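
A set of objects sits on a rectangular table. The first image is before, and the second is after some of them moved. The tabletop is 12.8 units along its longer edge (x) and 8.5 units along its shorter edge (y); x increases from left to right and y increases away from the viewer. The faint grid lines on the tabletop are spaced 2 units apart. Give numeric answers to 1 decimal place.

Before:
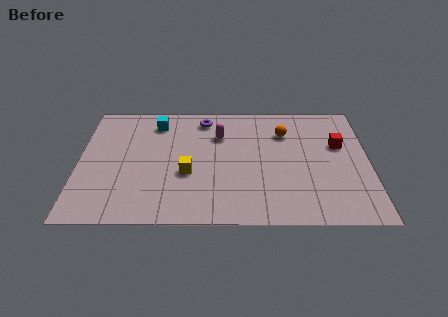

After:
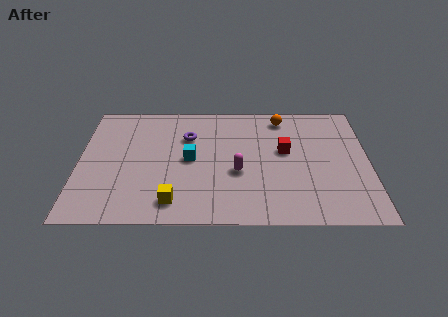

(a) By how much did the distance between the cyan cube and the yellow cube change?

-0.9

The distance was about 3.9 in the first image and 3.0 in the second, so they moved 0.9 units closer together.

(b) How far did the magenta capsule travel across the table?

2.7

The magenta capsule was near (6.2, 6.0) before and (7.0, 3.4) after, so it travelled √(0.8² + 2.6²) ≈ 2.7 units.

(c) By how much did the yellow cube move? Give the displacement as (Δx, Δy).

(-0.6, -1.9)

From the two frames, the yellow cube sits at roughly (4.8, 3.3) before and (4.2, 1.4) after.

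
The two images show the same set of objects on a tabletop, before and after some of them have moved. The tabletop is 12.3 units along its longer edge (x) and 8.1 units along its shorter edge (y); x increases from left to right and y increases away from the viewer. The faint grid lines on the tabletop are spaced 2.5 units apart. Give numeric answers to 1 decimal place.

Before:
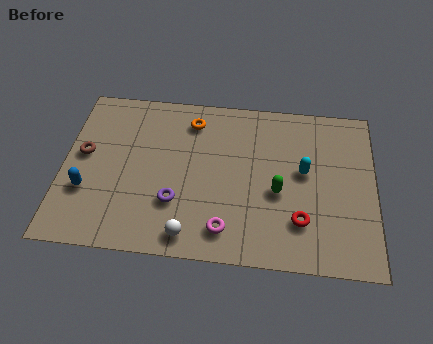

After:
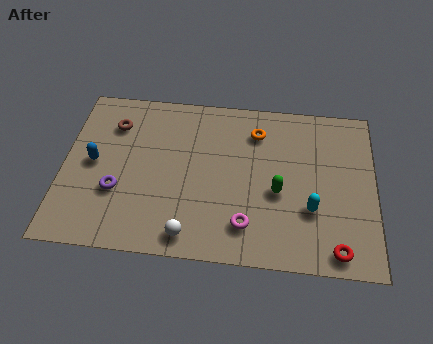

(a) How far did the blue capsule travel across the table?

1.4

From (1.0, 2.7) to (1.2, 4.1), the blue capsule covered √(0.2² + 1.4²) ≈ 1.4 units.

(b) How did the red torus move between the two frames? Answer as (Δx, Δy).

(1.4, -1.2)

The red torus started near (9.4, 2.1) and ended near (10.8, 0.9).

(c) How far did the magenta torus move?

0.9

The magenta torus moved from about (6.5, 1.4) to (7.3, 1.7), a distance of √(0.8² + 0.3²) ≈ 0.9.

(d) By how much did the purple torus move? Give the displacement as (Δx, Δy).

(-2.3, 0.3)

From the two frames, the purple torus sits at roughly (4.5, 2.5) before and (2.2, 2.8) after.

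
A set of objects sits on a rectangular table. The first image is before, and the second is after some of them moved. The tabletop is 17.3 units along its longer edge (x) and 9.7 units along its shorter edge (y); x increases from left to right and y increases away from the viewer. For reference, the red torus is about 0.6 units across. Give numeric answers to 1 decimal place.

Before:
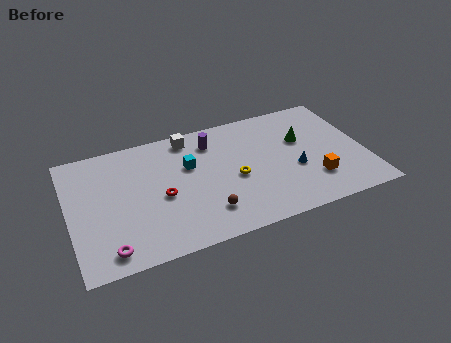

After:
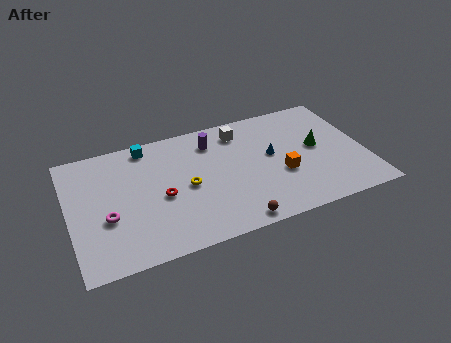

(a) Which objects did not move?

the red torus and the purple cylinder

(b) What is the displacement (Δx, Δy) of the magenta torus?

(0.1, 2.4)

The magenta torus was at about (2.0, 1.3) and moved to about (2.1, 3.7).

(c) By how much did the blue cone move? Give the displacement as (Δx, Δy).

(-1.2, 1.6)

From the two frames, the blue cone sits at roughly (13.1, 3.8) before and (11.9, 5.4) after.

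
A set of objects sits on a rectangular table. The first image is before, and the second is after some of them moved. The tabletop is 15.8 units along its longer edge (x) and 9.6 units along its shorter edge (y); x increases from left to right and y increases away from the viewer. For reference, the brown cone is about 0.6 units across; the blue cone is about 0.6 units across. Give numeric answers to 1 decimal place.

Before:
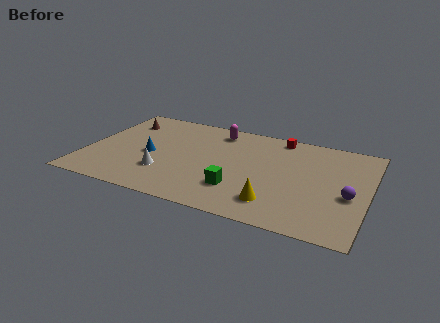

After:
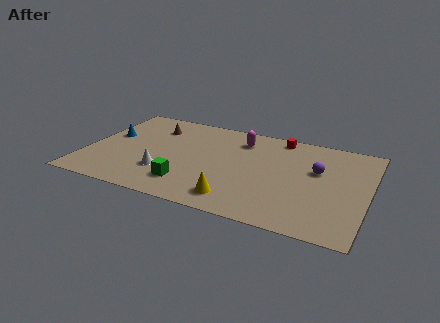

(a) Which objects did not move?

the white cone and the red cube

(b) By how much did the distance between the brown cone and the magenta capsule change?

-0.4

They were about 5.4 units apart before and 5.0 after — 0.4 units closer together.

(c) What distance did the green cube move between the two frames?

2.8

The green cube moved from about (8.8, 2.6) to (6.0, 2.1), a distance of √(2.8² + 0.5²) ≈ 2.8.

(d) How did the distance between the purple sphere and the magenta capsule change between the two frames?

-4.0

The distance was about 8.8 in the first image and 4.8 in the second, so they moved 4.0 units closer together.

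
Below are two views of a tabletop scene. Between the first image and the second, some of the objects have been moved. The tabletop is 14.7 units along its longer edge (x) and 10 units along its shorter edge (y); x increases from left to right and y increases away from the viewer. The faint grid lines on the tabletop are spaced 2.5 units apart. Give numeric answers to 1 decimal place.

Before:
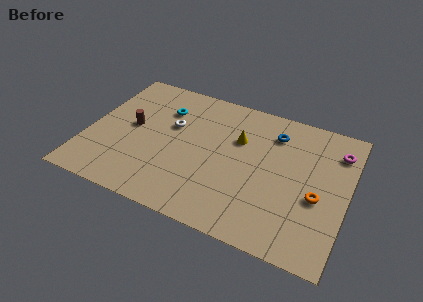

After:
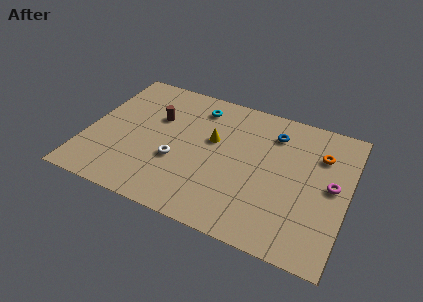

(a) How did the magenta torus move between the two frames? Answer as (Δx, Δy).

(-0.1, -2.6)

From the two frames, the magenta torus sits at roughly (13.9, 7.8) before and (13.8, 5.2) after.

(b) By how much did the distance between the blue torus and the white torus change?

+0.6

The distance was about 5.9 in the first image and 6.5 in the second, so they moved 0.6 units further apart.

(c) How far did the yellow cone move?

1.5

From (8.4, 6.6) to (7.0, 6.0), the yellow cone covered √(1.4² + 0.6²) ≈ 1.5 units.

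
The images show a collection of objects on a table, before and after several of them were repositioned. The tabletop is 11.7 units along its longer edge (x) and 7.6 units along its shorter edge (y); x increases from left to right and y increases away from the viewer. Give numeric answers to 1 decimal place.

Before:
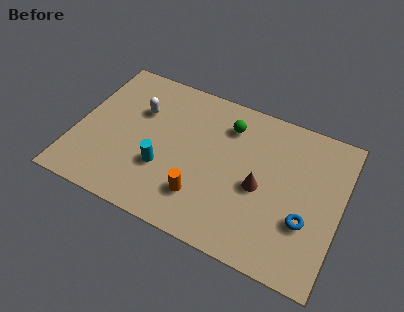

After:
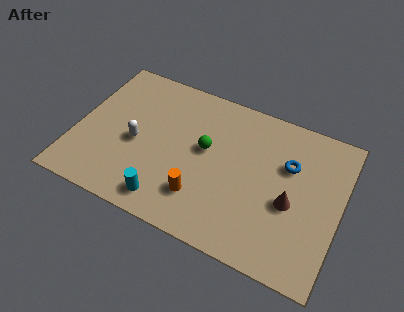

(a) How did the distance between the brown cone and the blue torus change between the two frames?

-0.4

The distance was about 2.2 in the first image and 1.8 in the second, so they moved 0.4 units closer together.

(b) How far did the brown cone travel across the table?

1.4

From (8.2, 3.4) to (9.6, 3.2), the brown cone covered √(1.4² + 0.2²) ≈ 1.4 units.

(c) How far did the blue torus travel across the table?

2.6

The blue torus moved from about (10.3, 2.6) to (9.3, 5.0), a distance of √(1.0² + 2.4²) ≈ 2.6.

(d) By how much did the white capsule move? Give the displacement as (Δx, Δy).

(0.1, -1.7)

The white capsule started near (2.6, 5.1) and ended near (2.7, 3.4).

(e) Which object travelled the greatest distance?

the blue torus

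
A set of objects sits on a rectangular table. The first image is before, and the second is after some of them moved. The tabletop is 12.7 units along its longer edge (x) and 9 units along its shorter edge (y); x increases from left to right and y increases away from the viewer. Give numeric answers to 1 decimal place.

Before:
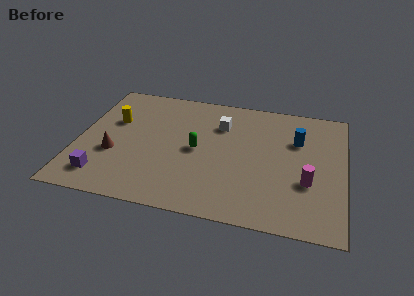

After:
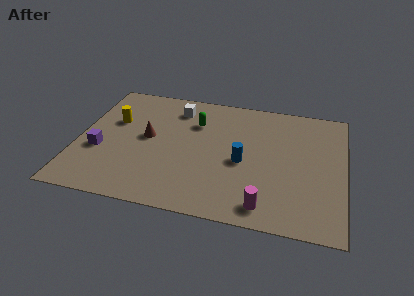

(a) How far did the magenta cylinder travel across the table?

2.8

From (11.0, 3.2) to (9.1, 1.2), the magenta cylinder covered √(1.9² + 2.0²) ≈ 2.8 units.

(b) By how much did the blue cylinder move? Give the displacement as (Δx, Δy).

(-2.5, -2.1)

From the two frames, the blue cylinder sits at roughly (10.4, 6.1) before and (7.9, 4.0) after.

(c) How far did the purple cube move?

1.8

From (1.4, 1.6) to (1.1, 3.4), the purple cube covered √(0.3² + 1.8²) ≈ 1.8 units.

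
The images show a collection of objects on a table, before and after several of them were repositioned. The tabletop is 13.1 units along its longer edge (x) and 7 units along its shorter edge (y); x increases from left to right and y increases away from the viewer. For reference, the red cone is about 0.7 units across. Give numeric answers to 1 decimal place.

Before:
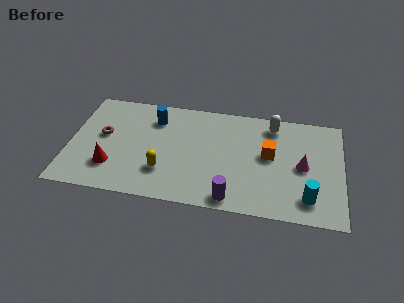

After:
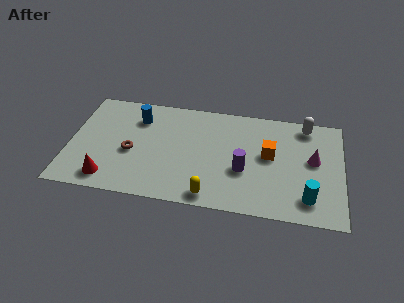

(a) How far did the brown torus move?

1.7

The brown torus moved from about (1.6, 3.9) to (3.0, 3.0), a distance of √(1.4² + 0.9²) ≈ 1.7.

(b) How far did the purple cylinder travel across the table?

2.0

From (7.9, 0.8) to (8.4, 2.7), the purple cylinder covered √(0.5² + 1.9²) ≈ 2.0 units.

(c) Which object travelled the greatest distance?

the yellow capsule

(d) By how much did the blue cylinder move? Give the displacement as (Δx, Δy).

(-0.8, -0.1)

From the two frames, the blue cylinder sits at roughly (4.0, 5.4) before and (3.2, 5.3) after.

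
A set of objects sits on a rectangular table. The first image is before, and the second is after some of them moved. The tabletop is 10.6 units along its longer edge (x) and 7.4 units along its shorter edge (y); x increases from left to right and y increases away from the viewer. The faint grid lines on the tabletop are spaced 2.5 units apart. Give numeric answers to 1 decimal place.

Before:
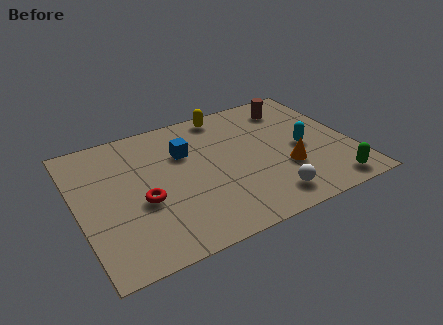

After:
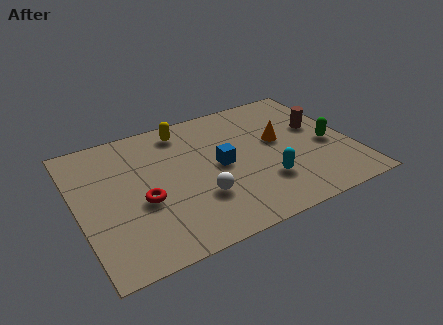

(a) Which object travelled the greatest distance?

the white sphere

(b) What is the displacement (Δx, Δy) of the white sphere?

(-2.5, 1.1)

The white sphere started near (7.0, 1.2) and ended near (4.5, 2.3).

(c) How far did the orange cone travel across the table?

1.7

The orange cone moved from about (7.9, 2.5) to (7.9, 4.2), a distance of √(0.0² + 1.7²) ≈ 1.7.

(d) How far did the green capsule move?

2.3

The green capsule moved from about (9.4, 0.9) to (9.7, 3.2), a distance of √(0.3² + 2.3²) ≈ 2.3.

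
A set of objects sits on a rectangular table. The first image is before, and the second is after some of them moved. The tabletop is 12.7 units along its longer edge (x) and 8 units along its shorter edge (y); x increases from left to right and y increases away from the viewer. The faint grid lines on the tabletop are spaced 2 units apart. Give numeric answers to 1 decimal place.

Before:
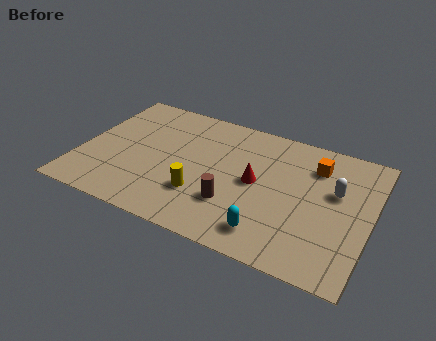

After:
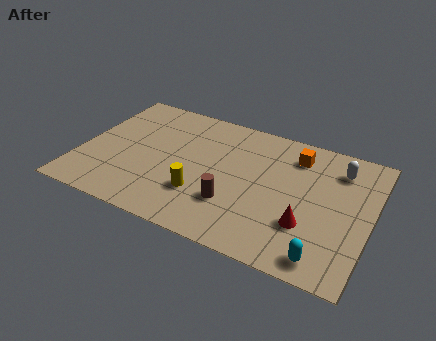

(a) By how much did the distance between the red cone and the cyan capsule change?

-1.1

Before: roughly 2.8 units apart; after: 1.7. That's 1.1 units closer together.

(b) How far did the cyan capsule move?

2.4

The cyan capsule was near (8.6, 1.4) before and (11.0, 1.0) after, so it travelled √(2.4² + 0.4²) ≈ 2.4 units.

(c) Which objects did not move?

the yellow cylinder and the brown cylinder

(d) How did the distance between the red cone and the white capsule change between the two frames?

+0.4

Before: roughly 3.5 units apart; after: 3.9. That's 0.4 units further apart.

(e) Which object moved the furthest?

the red cone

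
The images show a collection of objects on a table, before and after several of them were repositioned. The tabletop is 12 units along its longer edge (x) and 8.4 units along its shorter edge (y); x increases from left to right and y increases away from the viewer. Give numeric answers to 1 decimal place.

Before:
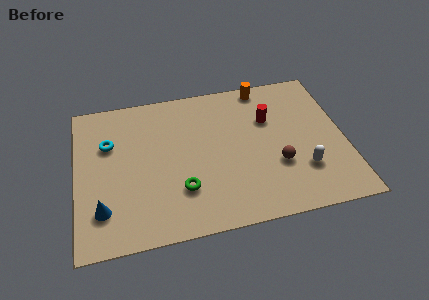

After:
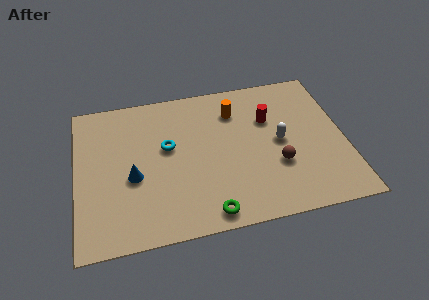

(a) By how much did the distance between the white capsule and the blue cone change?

-2.3

They were about 8.9 units apart before and 6.6 after — 2.3 units closer together.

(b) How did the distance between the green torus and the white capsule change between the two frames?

-0.7

They were about 5.4 units apart before and 4.7 after — 0.7 units closer together.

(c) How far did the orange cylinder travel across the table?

1.8

The orange cylinder moved from about (8.6, 7.6) to (7.2, 6.4), a distance of √(1.4² + 1.2²) ≈ 1.8.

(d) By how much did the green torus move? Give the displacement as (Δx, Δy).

(1.1, -1.5)

The green torus was at about (4.6, 2.4) and moved to about (5.7, 0.9).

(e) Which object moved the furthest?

the cyan torus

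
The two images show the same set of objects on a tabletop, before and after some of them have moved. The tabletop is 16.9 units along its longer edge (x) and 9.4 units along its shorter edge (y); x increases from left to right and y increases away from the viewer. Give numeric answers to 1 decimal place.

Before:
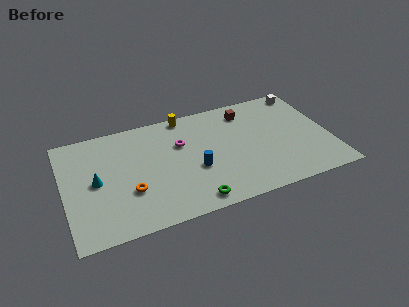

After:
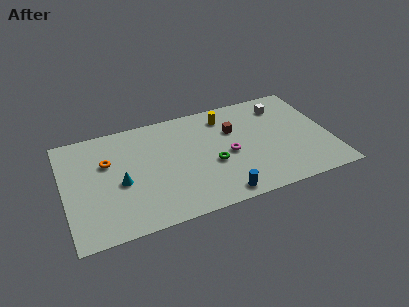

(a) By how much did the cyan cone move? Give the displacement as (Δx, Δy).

(1.5, -0.6)

The cyan cone started near (2.0, 4.7) and ended near (3.5, 4.1).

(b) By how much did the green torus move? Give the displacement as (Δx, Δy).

(1.5, 2.7)

The green torus was at about (7.8, 1.1) and moved to about (9.3, 3.8).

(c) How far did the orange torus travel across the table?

3.1

The orange torus was near (4.0, 3.2) before and (2.8, 6.1) after, so it travelled √(1.2² + 2.9²) ≈ 3.1 units.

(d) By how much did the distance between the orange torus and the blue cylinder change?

+4.2

Before: roughly 4.2 units apart; after: 8.4. That's 4.2 units further apart.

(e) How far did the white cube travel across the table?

1.8

The white cube was near (15.8, 8.4) before and (14.2, 7.5) after, so it travelled √(1.6² + 0.9²) ≈ 1.8 units.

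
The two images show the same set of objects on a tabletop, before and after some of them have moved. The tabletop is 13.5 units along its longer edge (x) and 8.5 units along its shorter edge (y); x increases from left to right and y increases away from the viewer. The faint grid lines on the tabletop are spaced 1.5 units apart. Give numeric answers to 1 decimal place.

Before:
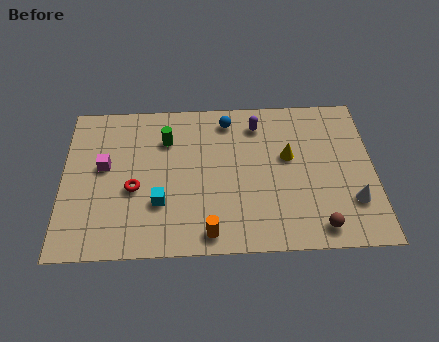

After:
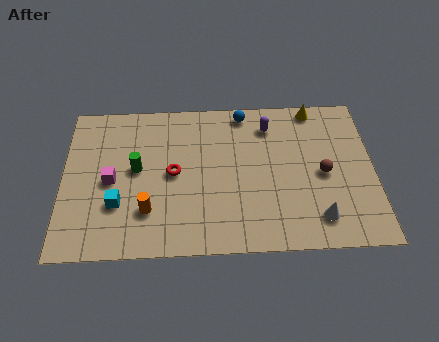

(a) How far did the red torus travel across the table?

1.9

The red torus was near (3.1, 3.5) before and (4.8, 4.3) after, so it travelled √(1.7² + 0.8²) ≈ 1.9 units.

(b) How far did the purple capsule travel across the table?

0.5

The purple capsule moved from about (8.5, 6.9) to (9.0, 6.8), a distance of √(0.5² + 0.1²) ≈ 0.5.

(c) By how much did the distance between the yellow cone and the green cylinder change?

+3.0

The distance was about 5.4 in the first image and 8.4 in the second, so they moved 3.0 units further apart.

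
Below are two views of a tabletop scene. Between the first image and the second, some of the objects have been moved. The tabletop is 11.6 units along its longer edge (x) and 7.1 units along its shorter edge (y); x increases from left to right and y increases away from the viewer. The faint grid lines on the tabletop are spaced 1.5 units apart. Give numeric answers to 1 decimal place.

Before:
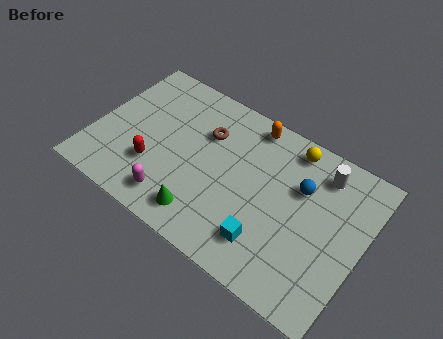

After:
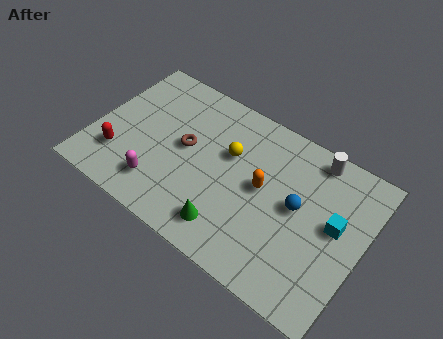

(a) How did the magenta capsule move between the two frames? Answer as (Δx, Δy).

(-0.7, 0.3)

The magenta capsule was at about (3.9, 1.2) and moved to about (3.2, 1.5).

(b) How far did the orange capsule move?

2.7

The orange capsule moved from about (6.3, 6.3) to (7.3, 3.8), a distance of √(1.0² + 2.5²) ≈ 2.7.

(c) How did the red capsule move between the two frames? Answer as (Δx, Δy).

(-1.5, -0.3)

From the two frames, the red capsule sits at roughly (2.8, 2.2) before and (1.3, 1.9) after.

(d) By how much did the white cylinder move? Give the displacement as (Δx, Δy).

(-0.4, 0.5)

The white cylinder was at about (9.5, 5.8) and moved to about (9.1, 6.3).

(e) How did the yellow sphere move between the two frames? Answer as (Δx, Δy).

(-2.4, -1.7)

The yellow sphere was at about (8.1, 6.2) and moved to about (5.7, 4.5).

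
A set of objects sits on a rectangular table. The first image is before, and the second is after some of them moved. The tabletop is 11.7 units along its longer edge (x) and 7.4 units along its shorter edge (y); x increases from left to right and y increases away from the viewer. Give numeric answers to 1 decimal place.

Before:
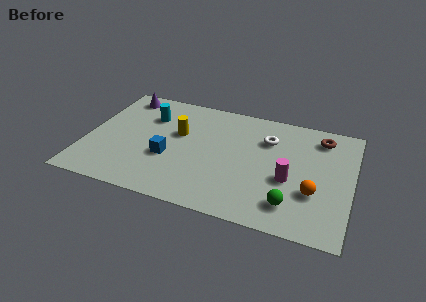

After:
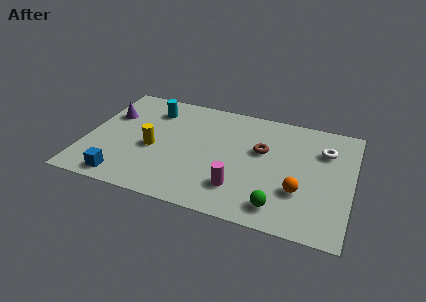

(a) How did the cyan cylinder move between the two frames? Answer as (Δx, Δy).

(0.1, 0.5)

The cyan cylinder started near (2.6, 5.3) and ended near (2.7, 5.8).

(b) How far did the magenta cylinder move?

2.4

The magenta cylinder was near (9.0, 3.0) before and (6.9, 1.8) after, so it travelled √(2.1² + 1.2²) ≈ 2.4 units.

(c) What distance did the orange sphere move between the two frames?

0.6

The orange sphere moved from about (10.1, 2.5) to (9.5, 2.4), a distance of √(0.6² + 0.1²) ≈ 0.6.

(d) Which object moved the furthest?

the brown torus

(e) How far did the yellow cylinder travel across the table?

1.6

The yellow cylinder was near (4.0, 4.5) before and (3.0, 3.2) after, so it travelled √(1.0² + 1.3²) ≈ 1.6 units.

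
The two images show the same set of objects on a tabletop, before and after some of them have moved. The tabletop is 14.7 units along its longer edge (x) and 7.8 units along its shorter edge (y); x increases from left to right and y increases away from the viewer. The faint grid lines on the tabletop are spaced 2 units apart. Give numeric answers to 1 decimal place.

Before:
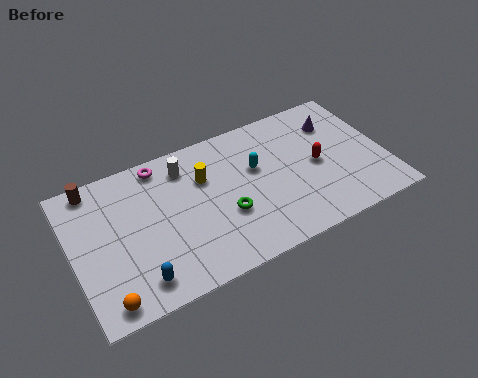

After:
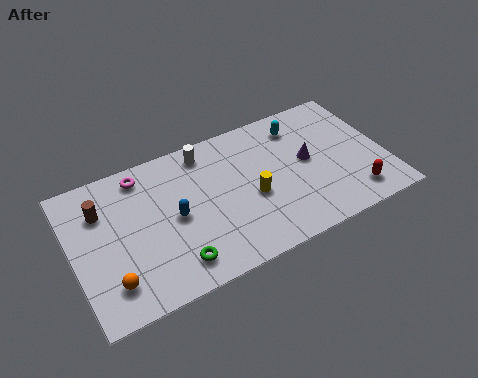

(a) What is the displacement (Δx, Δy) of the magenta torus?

(-0.9, -0.2)

The magenta torus was at about (4.4, 6.9) and moved to about (3.5, 6.7).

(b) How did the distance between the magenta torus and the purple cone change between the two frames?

-0.4

Before: roughly 8.4 units apart; after: 8.0. That's 0.4 units closer together.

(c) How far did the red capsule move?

2.8

The red capsule was near (11.5, 3.8) before and (12.9, 1.4) after, so it travelled √(1.4² + 2.4²) ≈ 2.8 units.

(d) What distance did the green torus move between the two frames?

3.0

The green torus was near (7.0, 2.9) before and (4.4, 1.4) after, so it travelled √(2.6² + 1.5²) ≈ 3.0 units.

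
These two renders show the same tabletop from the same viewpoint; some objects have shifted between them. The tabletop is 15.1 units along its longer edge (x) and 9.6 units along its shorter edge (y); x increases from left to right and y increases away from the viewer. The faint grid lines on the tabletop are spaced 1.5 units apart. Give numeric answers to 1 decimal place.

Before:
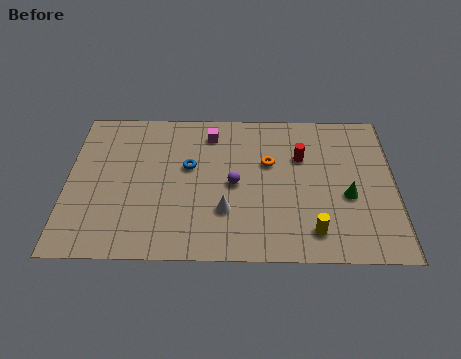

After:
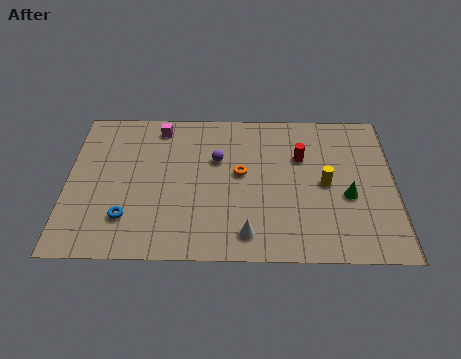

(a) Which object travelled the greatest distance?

the blue torus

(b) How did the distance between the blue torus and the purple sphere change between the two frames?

+3.2

The distance was about 2.4 in the first image and 5.6 in the second, so they moved 3.2 units further apart.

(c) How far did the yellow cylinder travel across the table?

3.1

The yellow cylinder moved from about (11.3, 1.7) to (11.9, 4.7), a distance of √(0.6² + 3.0²) ≈ 3.1.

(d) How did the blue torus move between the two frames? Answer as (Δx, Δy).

(-2.8, -3.3)

The blue torus was at about (5.6, 5.7) and moved to about (2.8, 2.4).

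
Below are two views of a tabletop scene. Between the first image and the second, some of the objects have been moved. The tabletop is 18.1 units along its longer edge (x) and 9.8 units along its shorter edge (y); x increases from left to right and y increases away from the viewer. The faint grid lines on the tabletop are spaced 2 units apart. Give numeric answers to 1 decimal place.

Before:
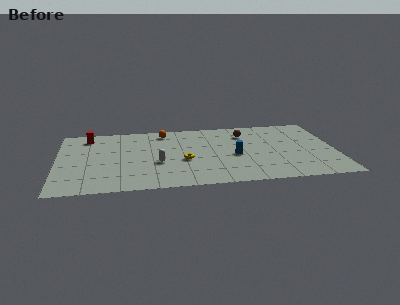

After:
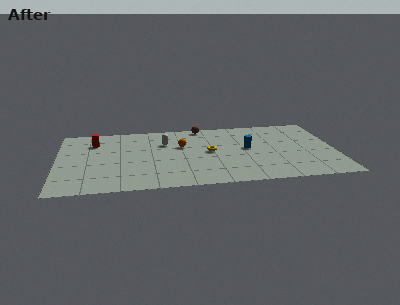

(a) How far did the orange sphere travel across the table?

2.5

The orange sphere moved from about (7.0, 8.4) to (8.1, 6.2), a distance of √(1.1² + 2.2²) ≈ 2.5.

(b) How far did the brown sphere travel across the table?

3.2

The brown sphere was near (12.3, 7.5) before and (9.5, 9.0) after, so it travelled √(2.8² + 1.5²) ≈ 3.2 units.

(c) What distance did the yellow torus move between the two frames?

2.0

The yellow torus was near (8.2, 4.0) before and (9.9, 5.1) after, so it travelled √(1.7² + 1.1²) ≈ 2.0 units.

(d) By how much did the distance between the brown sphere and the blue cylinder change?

+1.4

The distance was about 3.3 in the first image and 4.7 in the second, so they moved 1.4 units further apart.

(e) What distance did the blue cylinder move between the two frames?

1.3

The blue cylinder moved from about (11.5, 4.3) to (12.4, 5.3), a distance of √(0.9² + 1.0²) ≈ 1.3.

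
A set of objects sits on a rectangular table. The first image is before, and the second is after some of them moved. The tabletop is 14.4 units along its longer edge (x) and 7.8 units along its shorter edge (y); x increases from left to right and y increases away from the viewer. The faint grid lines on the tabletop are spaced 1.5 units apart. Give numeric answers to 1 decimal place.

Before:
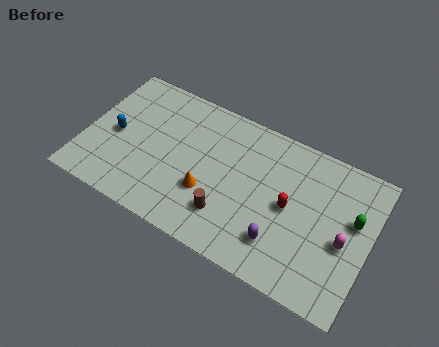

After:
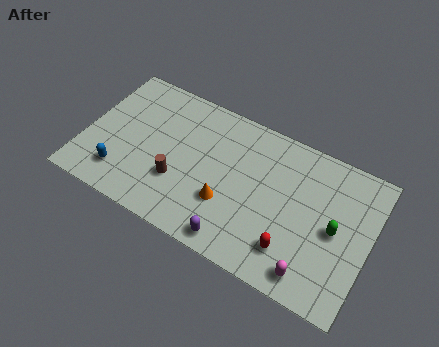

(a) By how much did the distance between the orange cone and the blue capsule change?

+0.4

They were about 5.0 units apart before and 5.4 after — 0.4 units further apart.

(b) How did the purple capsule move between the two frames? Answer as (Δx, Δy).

(-2.1, -1.0)

The purple capsule started near (10.2, 1.9) and ended near (8.1, 0.9).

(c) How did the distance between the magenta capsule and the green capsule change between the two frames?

+1.5

The distance was about 1.3 in the first image and 2.8 in the second, so they moved 1.5 units further apart.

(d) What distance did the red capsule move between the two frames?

2.1

The red capsule moved from about (10.4, 3.9) to (10.8, 1.8), a distance of √(0.4² + 2.1²) ≈ 2.1.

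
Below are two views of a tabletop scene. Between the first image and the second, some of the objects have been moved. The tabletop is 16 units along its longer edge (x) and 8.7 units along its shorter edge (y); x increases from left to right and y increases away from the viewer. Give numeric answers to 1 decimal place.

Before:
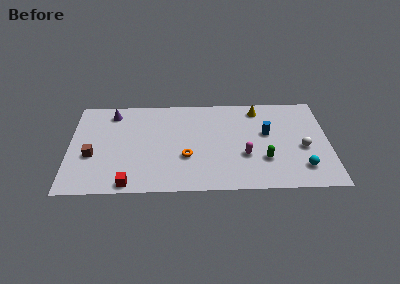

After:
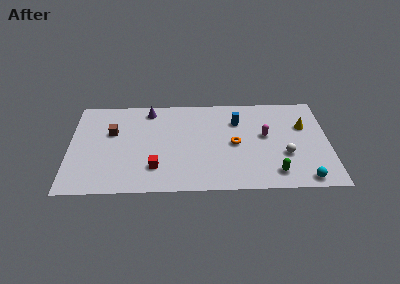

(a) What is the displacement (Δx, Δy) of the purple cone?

(2.3, 0.2)

From the two frames, the purple cone sits at roughly (2.6, 7.3) before and (4.9, 7.5) after.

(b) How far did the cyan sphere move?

1.0

The cyan sphere was near (14.3, 1.9) before and (14.4, 0.9) after, so it travelled √(0.1² + 1.0²) ≈ 1.0 units.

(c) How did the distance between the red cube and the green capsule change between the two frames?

-1.2

Before: roughly 8.5 units apart; after: 7.3. That's 1.2 units closer together.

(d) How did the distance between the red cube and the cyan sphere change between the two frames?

-1.5

Before: roughly 10.7 units apart; after: 9.2. That's 1.5 units closer together.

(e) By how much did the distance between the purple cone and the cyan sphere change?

-1.3

The distance was about 12.9 in the first image and 11.6 in the second, so they moved 1.3 units closer together.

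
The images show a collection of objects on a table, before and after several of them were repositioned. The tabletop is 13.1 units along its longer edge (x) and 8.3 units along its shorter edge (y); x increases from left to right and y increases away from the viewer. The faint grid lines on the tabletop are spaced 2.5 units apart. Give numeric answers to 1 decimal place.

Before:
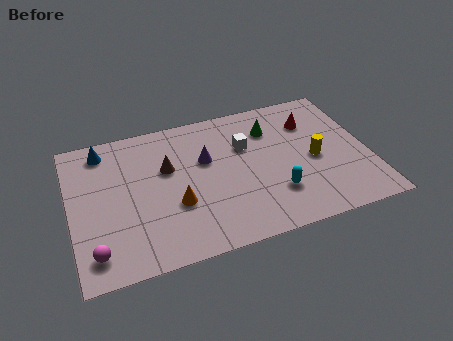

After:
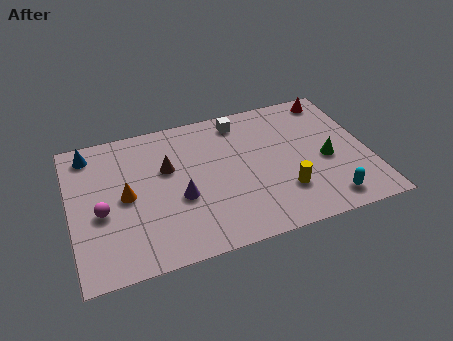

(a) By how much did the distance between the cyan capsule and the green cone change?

-1.5

The distance was about 3.9 in the first image and 2.4 in the second, so they moved 1.5 units closer together.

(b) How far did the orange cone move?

2.4

The orange cone moved from about (4.5, 3.0) to (2.4, 4.1), a distance of √(2.1² + 1.1²) ≈ 2.4.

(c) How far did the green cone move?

3.4

From (9.0, 6.2) to (11.2, 3.6), the green cone covered √(2.2² + 2.6²) ≈ 3.4 units.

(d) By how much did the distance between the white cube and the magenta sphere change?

-0.7

The distance was about 8.0 in the first image and 7.3 in the second, so they moved 0.7 units closer together.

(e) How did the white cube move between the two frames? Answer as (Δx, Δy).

(-0.1, 1.6)

The white cube was at about (7.8, 5.5) and moved to about (7.7, 7.1).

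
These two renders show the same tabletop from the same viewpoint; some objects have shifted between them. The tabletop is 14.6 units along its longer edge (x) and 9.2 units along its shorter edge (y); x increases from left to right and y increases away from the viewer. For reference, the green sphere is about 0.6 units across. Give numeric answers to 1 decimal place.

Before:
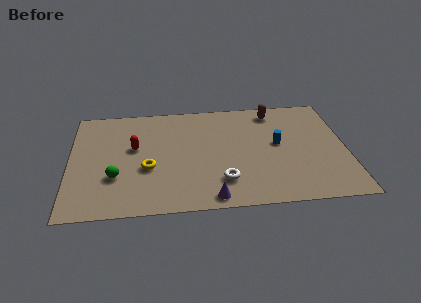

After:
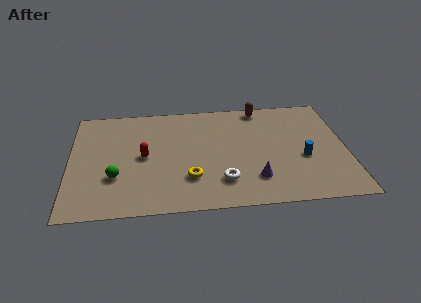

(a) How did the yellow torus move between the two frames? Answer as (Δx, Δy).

(2.2, -1.0)

The yellow torus was at about (4.1, 3.6) and moved to about (6.3, 2.6).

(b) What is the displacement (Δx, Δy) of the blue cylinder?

(1.3, -1.3)

The blue cylinder started near (11.0, 5.0) and ended near (12.3, 3.7).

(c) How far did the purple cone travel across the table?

2.6

The purple cone was near (7.4, 0.9) before and (9.7, 2.2) after, so it travelled √(2.3² + 1.3²) ≈ 2.6 units.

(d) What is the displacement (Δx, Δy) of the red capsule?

(0.5, -0.8)

The red capsule started near (3.4, 5.4) and ended near (3.9, 4.6).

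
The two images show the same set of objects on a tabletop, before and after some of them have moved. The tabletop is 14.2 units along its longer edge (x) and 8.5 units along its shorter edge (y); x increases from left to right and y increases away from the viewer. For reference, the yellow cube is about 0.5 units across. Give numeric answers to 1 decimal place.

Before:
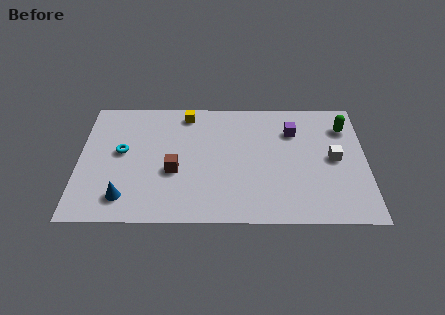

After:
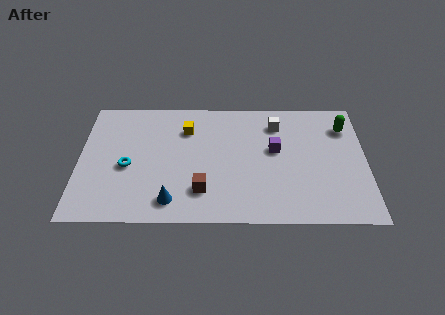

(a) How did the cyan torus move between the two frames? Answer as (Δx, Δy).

(0.3, -1.0)

The cyan torus started near (2.1, 4.7) and ended near (2.4, 3.7).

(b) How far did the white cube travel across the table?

3.7

From (12.6, 4.3) to (9.8, 6.7), the white cube covered √(2.8² + 2.4²) ≈ 3.7 units.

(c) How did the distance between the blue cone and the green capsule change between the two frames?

-2.0

They were about 12.0 units apart before and 10.0 after — 2.0 units closer together.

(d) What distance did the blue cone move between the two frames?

2.3

The blue cone was near (2.3, 1.6) before and (4.6, 1.4) after, so it travelled √(2.3² + 0.2²) ≈ 2.3 units.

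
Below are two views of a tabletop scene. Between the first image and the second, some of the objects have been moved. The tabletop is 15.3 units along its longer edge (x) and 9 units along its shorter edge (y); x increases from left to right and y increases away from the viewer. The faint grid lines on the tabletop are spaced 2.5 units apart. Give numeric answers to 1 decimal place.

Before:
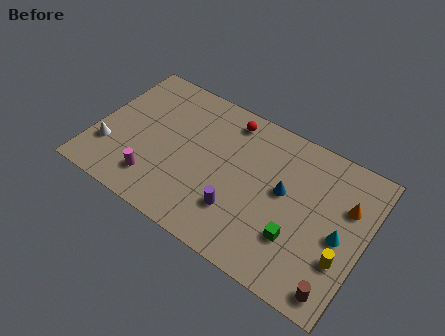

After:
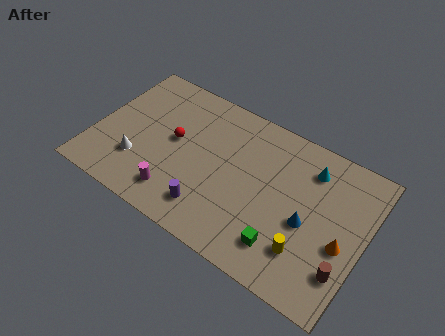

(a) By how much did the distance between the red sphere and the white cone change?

-5.1

Before: roughly 8.0 units apart; after: 2.9. That's 5.1 units closer together.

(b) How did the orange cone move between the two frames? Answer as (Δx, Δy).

(0.1, -2.3)

The orange cone was at about (14.1, 6.0) and moved to about (14.2, 3.7).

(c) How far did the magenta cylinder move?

1.3

The magenta cylinder moved from about (3.8, 1.9) to (5.1, 1.7), a distance of √(1.3² + 0.2²) ≈ 1.3.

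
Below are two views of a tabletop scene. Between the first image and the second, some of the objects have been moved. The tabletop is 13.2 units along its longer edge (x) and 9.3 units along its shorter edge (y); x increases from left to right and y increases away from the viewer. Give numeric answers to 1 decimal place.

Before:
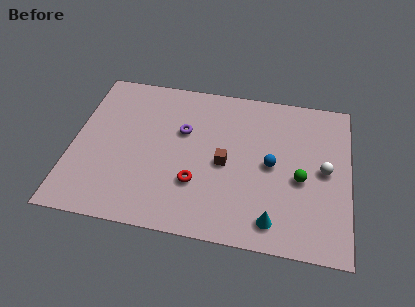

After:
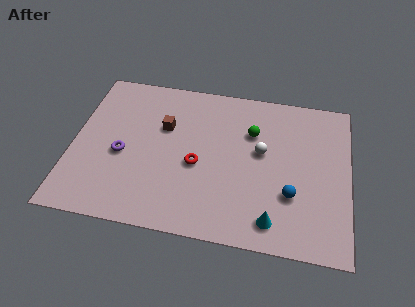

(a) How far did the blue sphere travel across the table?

1.9

From (9.5, 4.6) to (10.5, 3.0), the blue sphere covered √(1.0² + 1.6²) ≈ 1.9 units.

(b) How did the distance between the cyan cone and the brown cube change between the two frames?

+3.3

They were about 3.8 units apart before and 7.1 after — 3.3 units further apart.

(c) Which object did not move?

the cyan cone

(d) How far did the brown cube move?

3.4

The brown cube moved from about (7.3, 4.3) to (4.3, 6.0), a distance of √(3.0² + 1.7²) ≈ 3.4.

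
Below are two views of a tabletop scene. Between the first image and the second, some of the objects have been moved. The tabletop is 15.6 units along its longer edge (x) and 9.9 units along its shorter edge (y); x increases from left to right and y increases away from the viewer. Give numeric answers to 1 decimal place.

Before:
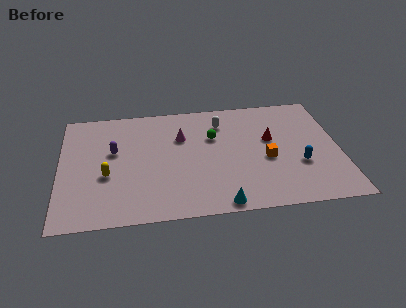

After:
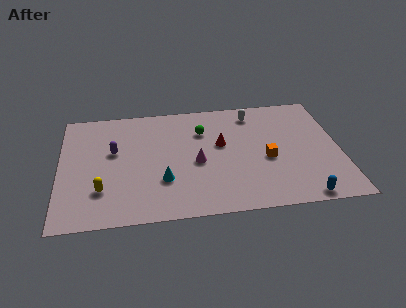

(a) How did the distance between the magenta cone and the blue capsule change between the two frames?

-0.5

The distance was about 7.2 in the first image and 6.7 in the second, so they moved 0.5 units closer together.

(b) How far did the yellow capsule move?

1.2

The yellow capsule was near (2.6, 3.9) before and (2.3, 2.7) after, so it travelled √(0.3² + 1.2²) ≈ 1.2 units.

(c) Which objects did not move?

the purple capsule and the orange cube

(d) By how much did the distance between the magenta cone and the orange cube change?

-1.4

The distance was about 5.3 in the first image and 3.9 in the second, so they moved 1.4 units closer together.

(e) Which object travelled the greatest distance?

the cyan cone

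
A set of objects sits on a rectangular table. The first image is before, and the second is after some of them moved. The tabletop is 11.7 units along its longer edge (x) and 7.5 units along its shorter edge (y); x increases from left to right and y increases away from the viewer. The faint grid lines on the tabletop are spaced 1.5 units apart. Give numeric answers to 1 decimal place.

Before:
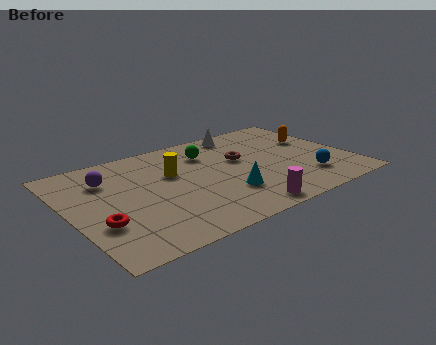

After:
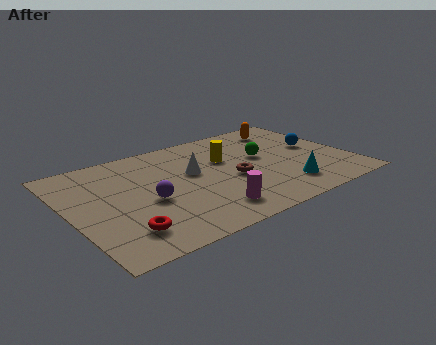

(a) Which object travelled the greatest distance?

the white cone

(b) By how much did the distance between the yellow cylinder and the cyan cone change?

+0.6

The distance was about 3.1 in the first image and 3.7 in the second, so they moved 0.6 units further apart.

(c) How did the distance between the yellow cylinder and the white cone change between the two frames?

-2.3

The distance was about 3.9 in the first image and 1.6 in the second, so they moved 2.3 units closer together.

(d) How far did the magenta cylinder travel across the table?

1.4

The magenta cylinder moved from about (6.6, 0.8) to (5.3, 1.4), a distance of √(1.3² + 0.6²) ≈ 1.4.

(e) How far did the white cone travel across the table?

3.4

From (7.8, 6.6) to (5.2, 4.4), the white cone covered √(2.6² + 2.2²) ≈ 3.4 units.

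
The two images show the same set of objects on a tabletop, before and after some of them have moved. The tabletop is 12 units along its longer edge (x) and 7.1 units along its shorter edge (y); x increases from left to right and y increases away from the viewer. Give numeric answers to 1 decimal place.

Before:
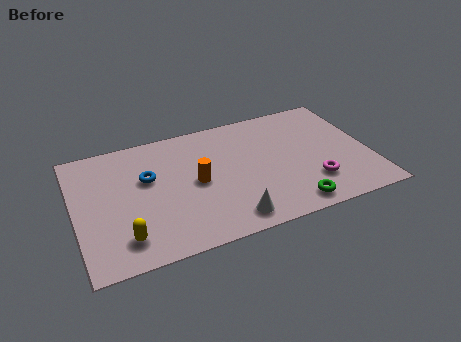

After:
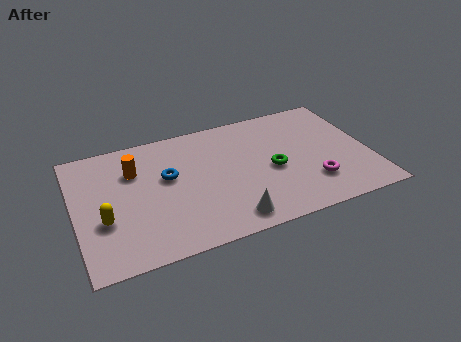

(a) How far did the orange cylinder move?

2.8

The orange cylinder was near (4.9, 3.5) before and (2.5, 5.0) after, so it travelled √(2.4² + 1.5²) ≈ 2.8 units.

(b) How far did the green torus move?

2.4

The green torus was near (8.5, 0.9) before and (8.0, 3.2) after, so it travelled √(0.5² + 2.3²) ≈ 2.4 units.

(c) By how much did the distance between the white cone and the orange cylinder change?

+2.6

They were about 2.7 units apart before and 5.3 after — 2.6 units further apart.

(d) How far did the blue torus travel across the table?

0.8

From (3.0, 4.4) to (3.8, 4.2), the blue torus covered √(0.8² + 0.2²) ≈ 0.8 units.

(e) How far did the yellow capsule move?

1.4

The yellow capsule was near (1.8, 1.4) before and (1.1, 2.6) after, so it travelled √(0.7² + 1.2²) ≈ 1.4 units.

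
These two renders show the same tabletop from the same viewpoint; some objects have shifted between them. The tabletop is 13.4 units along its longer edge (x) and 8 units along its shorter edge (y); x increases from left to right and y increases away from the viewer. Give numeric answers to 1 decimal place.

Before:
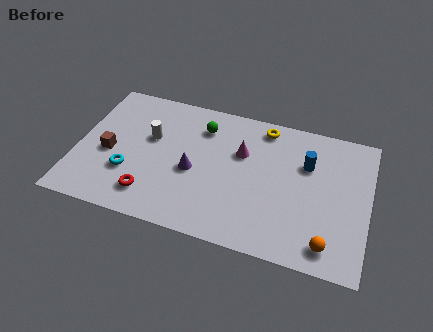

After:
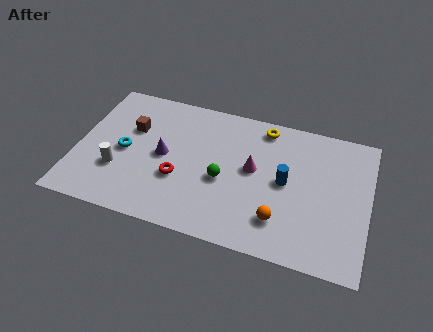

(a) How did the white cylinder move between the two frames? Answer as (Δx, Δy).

(-1.3, -2.3)

The white cylinder was at about (3.3, 4.9) and moved to about (2.0, 2.6).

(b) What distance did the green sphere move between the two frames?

3.0

The green sphere moved from about (5.6, 6.2) to (6.8, 3.4), a distance of √(1.2² + 2.8²) ≈ 3.0.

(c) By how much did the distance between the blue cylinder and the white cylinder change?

+0.5

The distance was about 7.2 in the first image and 7.7 in the second, so they moved 0.5 units further apart.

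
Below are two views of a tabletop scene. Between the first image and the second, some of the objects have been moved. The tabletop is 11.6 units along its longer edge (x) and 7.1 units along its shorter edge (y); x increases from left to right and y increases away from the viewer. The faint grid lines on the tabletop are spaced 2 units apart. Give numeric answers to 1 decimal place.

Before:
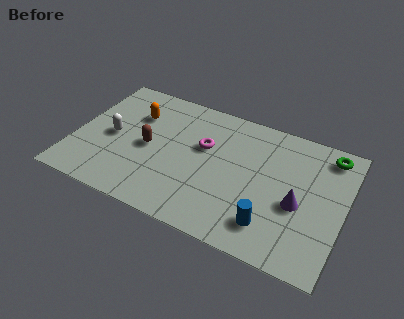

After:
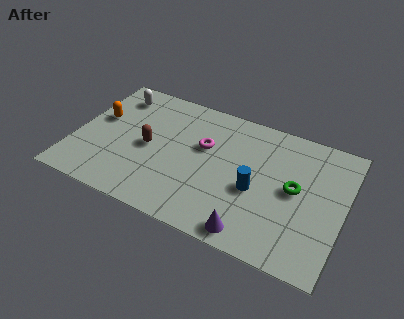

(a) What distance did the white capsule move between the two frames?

2.4

The white capsule was near (1.6, 3.4) before and (1.4, 5.8) after, so it travelled √(0.2² + 2.4²) ≈ 2.4 units.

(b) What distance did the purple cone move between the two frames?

2.8

From (9.7, 3.0) to (8.0, 0.8), the purple cone covered √(1.7² + 2.2²) ≈ 2.8 units.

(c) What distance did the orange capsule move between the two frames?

1.7

From (2.4, 5.0) to (0.9, 4.2), the orange capsule covered √(1.5² + 0.8²) ≈ 1.7 units.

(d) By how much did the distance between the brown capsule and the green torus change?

-1.7

They were about 8.0 units apart before and 6.3 after — 1.7 units closer together.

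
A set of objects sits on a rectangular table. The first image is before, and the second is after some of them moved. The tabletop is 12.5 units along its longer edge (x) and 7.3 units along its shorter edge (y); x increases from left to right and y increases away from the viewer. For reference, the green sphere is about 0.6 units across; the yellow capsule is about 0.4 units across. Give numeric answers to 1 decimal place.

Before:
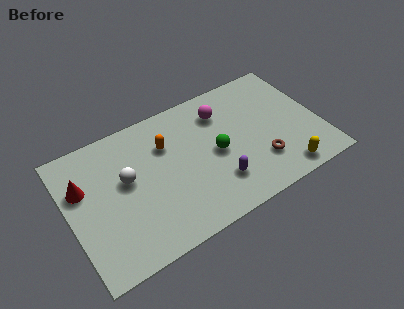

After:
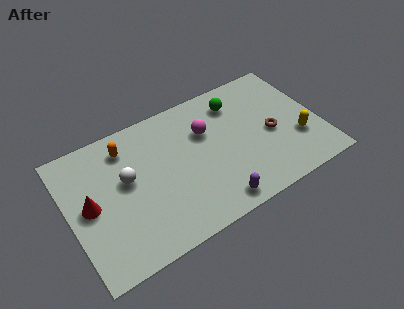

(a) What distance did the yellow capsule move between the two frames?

1.8

From (10.3, 0.9) to (11.3, 2.4), the yellow capsule covered √(1.0² + 1.5²) ≈ 1.8 units.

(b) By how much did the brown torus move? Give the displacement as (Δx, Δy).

(0.8, 1.3)

The brown torus started near (9.3, 2.0) and ended near (10.1, 3.3).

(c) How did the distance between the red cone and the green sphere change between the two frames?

+1.4

Before: roughly 6.6 units apart; after: 8.0. That's 1.4 units further apart.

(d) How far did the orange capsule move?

2.1

The orange capsule was near (5.0, 5.1) before and (3.1, 5.9) after, so it travelled √(1.9² + 0.8²) ≈ 2.1 units.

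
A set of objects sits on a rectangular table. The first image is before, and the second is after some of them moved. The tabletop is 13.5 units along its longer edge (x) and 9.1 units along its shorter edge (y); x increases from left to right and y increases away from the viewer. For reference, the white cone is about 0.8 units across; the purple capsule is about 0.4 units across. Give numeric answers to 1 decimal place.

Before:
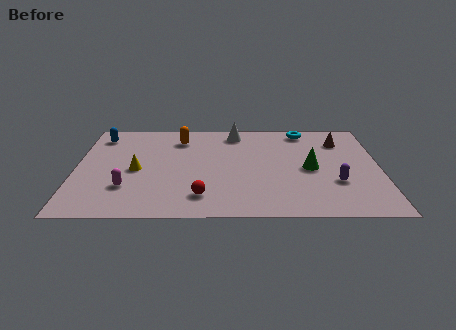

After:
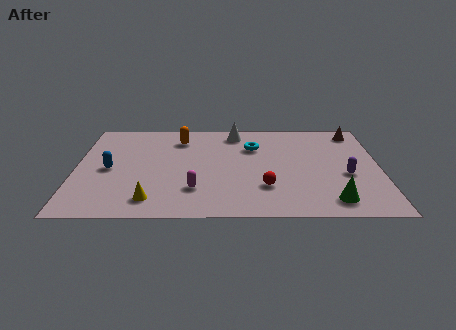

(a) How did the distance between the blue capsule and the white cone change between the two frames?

+0.5

The distance was about 6.1 in the first image and 6.6 in the second, so they moved 0.5 units further apart.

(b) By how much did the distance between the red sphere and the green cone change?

-2.3

Before: roughly 5.4 units apart; after: 3.1. That's 2.3 units closer together.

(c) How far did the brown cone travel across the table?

1.1

From (11.8, 6.9) to (12.5, 7.8), the brown cone covered √(0.7² + 0.9²) ≈ 1.1 units.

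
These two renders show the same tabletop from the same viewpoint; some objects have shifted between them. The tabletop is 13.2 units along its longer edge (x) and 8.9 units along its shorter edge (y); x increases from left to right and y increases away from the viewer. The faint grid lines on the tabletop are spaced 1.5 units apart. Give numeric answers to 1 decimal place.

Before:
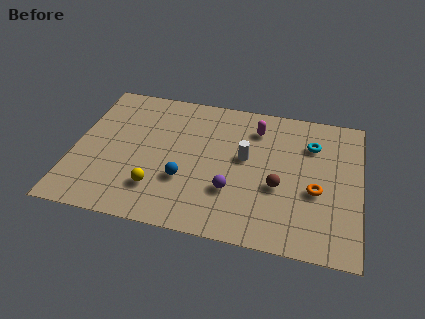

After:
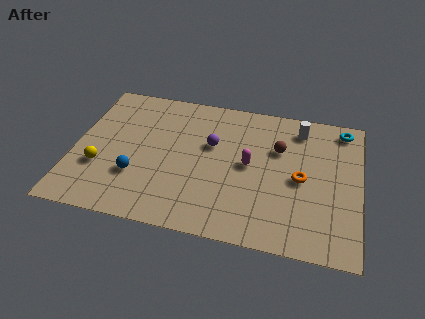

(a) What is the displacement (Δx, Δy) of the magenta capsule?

(-0.2, -2.4)

The magenta capsule started near (8.3, 7.0) and ended near (8.1, 4.6).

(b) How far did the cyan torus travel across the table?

1.9

The cyan torus was near (10.9, 6.5) before and (12.3, 7.8) after, so it travelled √(1.4² + 1.3²) ≈ 1.9 units.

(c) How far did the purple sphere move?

2.9

From (7.4, 2.8) to (6.3, 5.5), the purple sphere covered √(1.1² + 2.7²) ≈ 2.9 units.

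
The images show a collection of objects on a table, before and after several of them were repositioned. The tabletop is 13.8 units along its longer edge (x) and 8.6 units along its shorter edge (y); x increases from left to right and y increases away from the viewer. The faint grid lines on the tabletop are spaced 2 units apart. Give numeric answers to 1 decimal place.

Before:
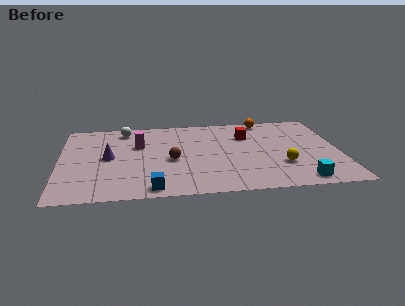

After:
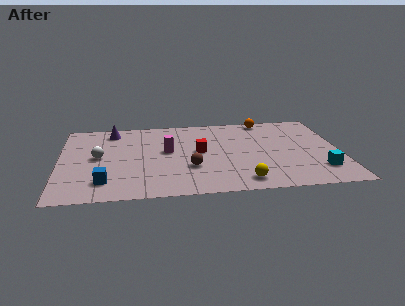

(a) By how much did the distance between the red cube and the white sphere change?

-1.2

Before: roughly 6.2 units apart; after: 5.0. That's 1.2 units closer together.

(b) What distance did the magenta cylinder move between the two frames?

1.6

The magenta cylinder was near (3.9, 5.6) before and (5.3, 4.8) after, so it travelled √(1.4² + 0.8²) ≈ 1.6 units.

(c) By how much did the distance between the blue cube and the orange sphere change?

+1.1

The distance was about 9.0 in the first image and 10.1 in the second, so they moved 1.1 units further apart.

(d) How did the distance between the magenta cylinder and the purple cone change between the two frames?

+1.8

They were about 1.9 units apart before and 3.7 after — 1.8 units further apart.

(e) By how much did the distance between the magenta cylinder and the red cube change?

-3.8

They were about 5.4 units apart before and 1.6 after — 3.8 units closer together.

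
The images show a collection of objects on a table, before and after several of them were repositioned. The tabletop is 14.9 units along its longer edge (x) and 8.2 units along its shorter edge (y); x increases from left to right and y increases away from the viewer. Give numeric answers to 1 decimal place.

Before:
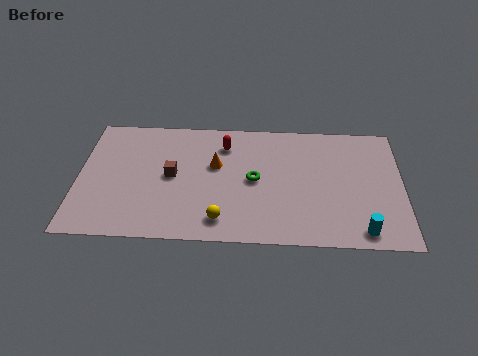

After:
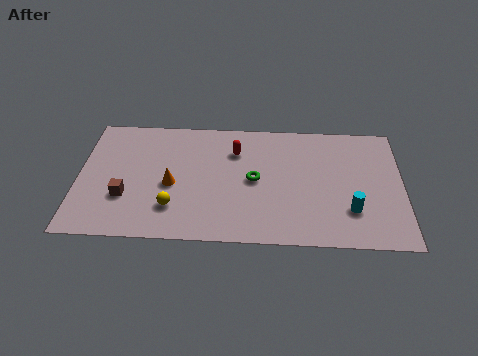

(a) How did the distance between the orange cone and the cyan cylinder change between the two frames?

+0.5

Before: roughly 7.8 units apart; after: 8.3. That's 0.5 units further apart.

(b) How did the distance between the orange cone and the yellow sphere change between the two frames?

-2.1

Before: roughly 3.6 units apart; after: 1.5. That's 2.1 units closer together.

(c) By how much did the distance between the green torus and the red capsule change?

-0.6

They were about 2.7 units apart before and 2.1 after — 0.6 units closer together.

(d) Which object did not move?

the green torus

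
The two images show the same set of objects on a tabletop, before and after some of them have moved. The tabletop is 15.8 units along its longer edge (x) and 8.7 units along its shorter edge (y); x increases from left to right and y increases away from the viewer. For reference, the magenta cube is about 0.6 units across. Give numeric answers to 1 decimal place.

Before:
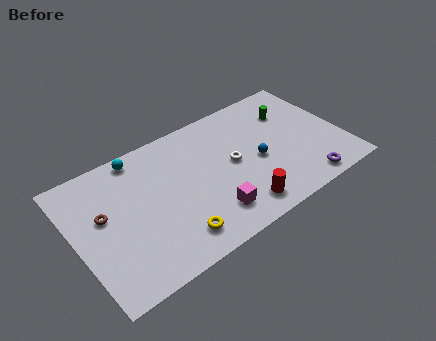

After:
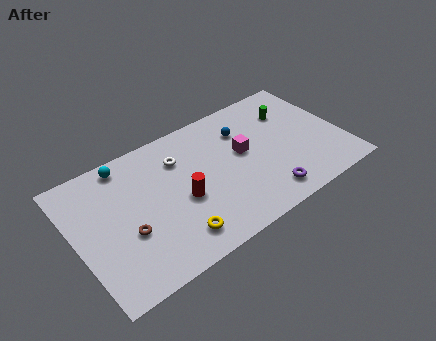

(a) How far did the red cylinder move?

3.8

The red cylinder was near (9.1, 1.4) before and (6.1, 3.7) after, so it travelled √(3.0² + 2.3²) ≈ 3.8 units.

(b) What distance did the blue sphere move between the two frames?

2.5

From (10.7, 3.9) to (10.3, 6.4), the blue sphere covered √(0.4² + 2.5²) ≈ 2.5 units.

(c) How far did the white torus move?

3.5

The white torus was near (9.3, 4.5) before and (6.4, 6.4) after, so it travelled √(2.9² + 1.9²) ≈ 3.5 units.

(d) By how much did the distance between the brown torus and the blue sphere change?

-1.0

The distance was about 9.1 in the first image and 8.1 in the second, so they moved 1.0 units closer together.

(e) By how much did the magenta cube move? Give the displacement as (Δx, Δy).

(2.5, 3.0)

The magenta cube started near (7.5, 1.9) and ended near (10.0, 4.9).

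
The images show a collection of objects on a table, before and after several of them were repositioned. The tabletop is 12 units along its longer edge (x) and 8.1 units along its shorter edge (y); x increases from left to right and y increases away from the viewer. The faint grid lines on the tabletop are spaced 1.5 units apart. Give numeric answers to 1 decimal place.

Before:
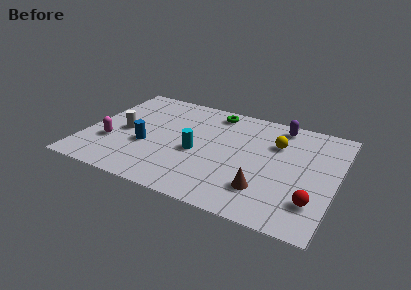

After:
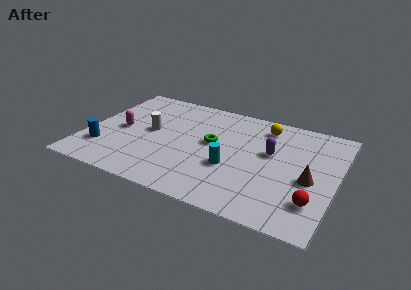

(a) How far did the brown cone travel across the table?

2.5

The brown cone was near (8.8, 2.0) before and (10.8, 3.5) after, so it travelled √(2.0² + 1.5²) ≈ 2.5 units.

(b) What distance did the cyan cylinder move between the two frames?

1.8

The cyan cylinder moved from about (5.4, 3.5) to (7.1, 3.0), a distance of √(1.7² + 0.5²) ≈ 1.8.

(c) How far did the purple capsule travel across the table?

2.3

The purple capsule was near (9.0, 7.1) before and (8.8, 4.8) after, so it travelled √(0.2² + 2.3²) ≈ 2.3 units.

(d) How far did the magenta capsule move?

1.2

From (1.3, 2.7) to (1.6, 3.9), the magenta capsule covered √(0.3² + 1.2²) ≈ 1.2 units.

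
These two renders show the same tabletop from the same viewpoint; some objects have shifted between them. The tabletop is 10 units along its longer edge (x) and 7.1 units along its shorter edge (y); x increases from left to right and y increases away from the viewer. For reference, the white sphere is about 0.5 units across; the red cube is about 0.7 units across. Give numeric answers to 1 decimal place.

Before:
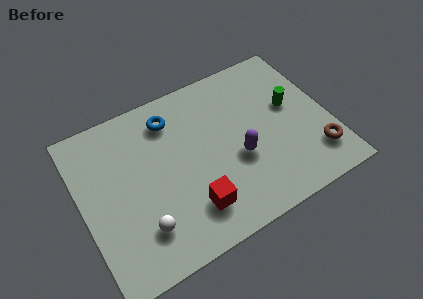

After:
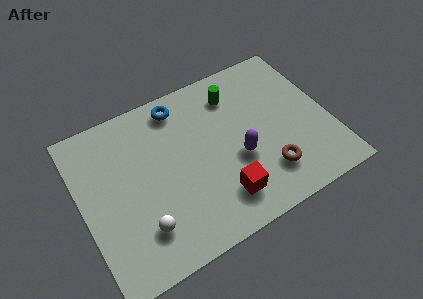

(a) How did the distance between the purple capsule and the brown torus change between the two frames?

-1.7

Before: roughly 3.2 units apart; after: 1.5. That's 1.7 units closer together.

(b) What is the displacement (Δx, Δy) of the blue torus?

(0.4, 0.4)

From the two frames, the blue torus sits at roughly (3.9, 5.7) before and (4.3, 6.1) after.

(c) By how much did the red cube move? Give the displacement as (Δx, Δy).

(1.2, -0.1)

From the two frames, the red cube sits at roughly (4.1, 1.6) before and (5.3, 1.5) after.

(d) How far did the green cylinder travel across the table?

2.6

From (8.6, 4.1) to (6.5, 5.6), the green cylinder covered √(2.1² + 1.5²) ≈ 2.6 units.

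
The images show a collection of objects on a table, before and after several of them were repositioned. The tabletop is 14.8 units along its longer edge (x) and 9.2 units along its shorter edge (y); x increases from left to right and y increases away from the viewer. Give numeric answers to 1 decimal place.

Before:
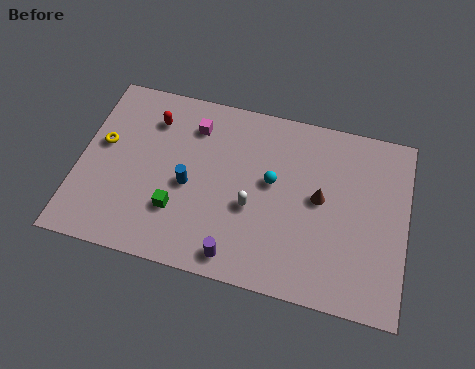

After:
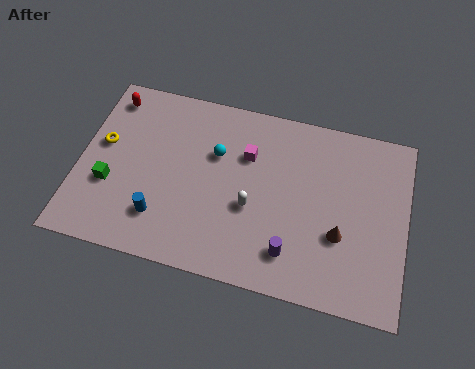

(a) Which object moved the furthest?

the green cube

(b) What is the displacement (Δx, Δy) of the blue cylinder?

(-1.1, -1.9)

The blue cylinder was at about (5.0, 4.1) and moved to about (3.9, 2.2).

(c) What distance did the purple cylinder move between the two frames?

2.5

From (7.4, 1.1) to (9.8, 1.9), the purple cylinder covered √(2.4² + 0.8²) ≈ 2.5 units.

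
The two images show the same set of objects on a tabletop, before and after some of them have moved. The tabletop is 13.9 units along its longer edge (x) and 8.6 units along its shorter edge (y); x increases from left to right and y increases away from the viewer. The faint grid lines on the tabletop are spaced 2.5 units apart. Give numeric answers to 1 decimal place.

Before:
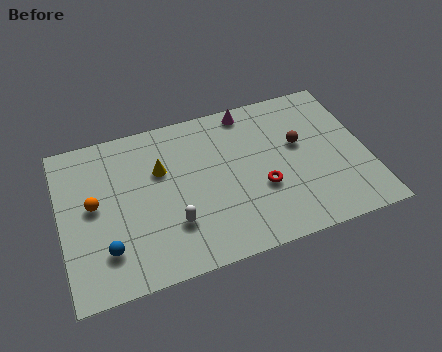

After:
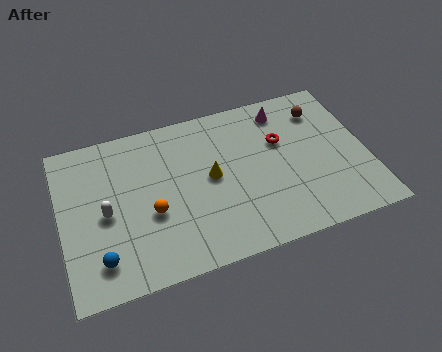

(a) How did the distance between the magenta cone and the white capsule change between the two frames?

+2.5

Before: roughly 6.5 units apart; after: 9.0. That's 2.5 units further apart.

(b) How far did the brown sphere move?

2.0

From (10.9, 5.1) to (12.1, 6.7), the brown sphere covered √(1.2² + 1.6²) ≈ 2.0 units.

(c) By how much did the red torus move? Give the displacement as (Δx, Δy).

(1.1, 2.3)

The red torus was at about (9.0, 3.2) and moved to about (10.1, 5.5).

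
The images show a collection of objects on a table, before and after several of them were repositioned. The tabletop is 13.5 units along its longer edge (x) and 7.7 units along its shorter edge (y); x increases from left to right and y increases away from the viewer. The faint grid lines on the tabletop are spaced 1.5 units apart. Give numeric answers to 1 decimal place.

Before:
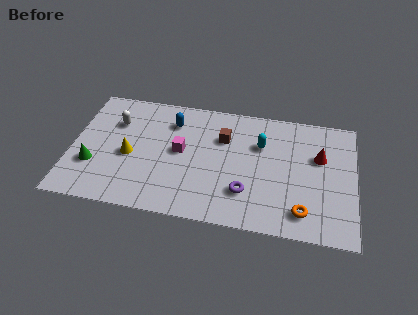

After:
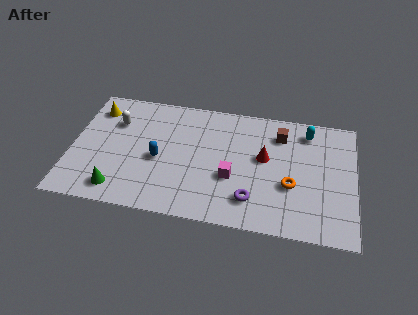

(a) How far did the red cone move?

2.6

The red cone moved from about (11.8, 4.9) to (9.2, 4.4), a distance of √(2.6² + 0.5²) ≈ 2.6.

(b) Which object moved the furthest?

the yellow cone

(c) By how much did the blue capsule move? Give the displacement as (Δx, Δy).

(-0.5, -2.5)

From the two frames, the blue capsule sits at roughly (4.7, 5.9) before and (4.2, 3.4) after.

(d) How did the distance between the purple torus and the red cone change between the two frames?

-1.7

Before: roughly 4.4 units apart; after: 2.7. That's 1.7 units closer together.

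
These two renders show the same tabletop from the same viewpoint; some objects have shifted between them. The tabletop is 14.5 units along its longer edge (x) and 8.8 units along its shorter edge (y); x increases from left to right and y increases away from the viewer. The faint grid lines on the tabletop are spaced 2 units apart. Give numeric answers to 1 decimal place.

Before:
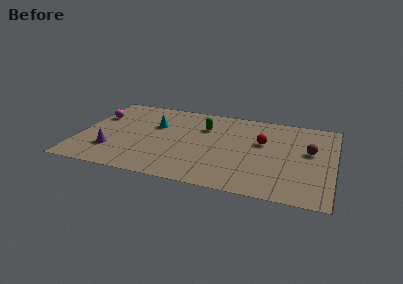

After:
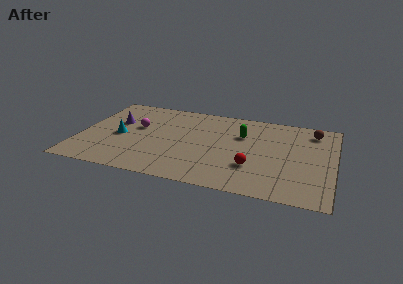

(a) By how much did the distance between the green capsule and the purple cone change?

+1.0

The distance was about 6.3 in the first image and 7.3 in the second, so they moved 1.0 units further apart.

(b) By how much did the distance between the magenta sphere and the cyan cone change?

-1.9

The distance was about 3.4 in the first image and 1.5 in the second, so they moved 1.9 units closer together.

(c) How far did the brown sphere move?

2.2

From (13.1, 5.1) to (13.2, 7.3), the brown sphere covered √(0.1² + 2.2²) ≈ 2.2 units.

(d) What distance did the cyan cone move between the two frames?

2.5

The cyan cone was near (4.2, 5.7) before and (2.3, 4.0) after, so it travelled √(1.9² + 1.7²) ≈ 2.5 units.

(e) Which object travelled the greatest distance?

the purple cone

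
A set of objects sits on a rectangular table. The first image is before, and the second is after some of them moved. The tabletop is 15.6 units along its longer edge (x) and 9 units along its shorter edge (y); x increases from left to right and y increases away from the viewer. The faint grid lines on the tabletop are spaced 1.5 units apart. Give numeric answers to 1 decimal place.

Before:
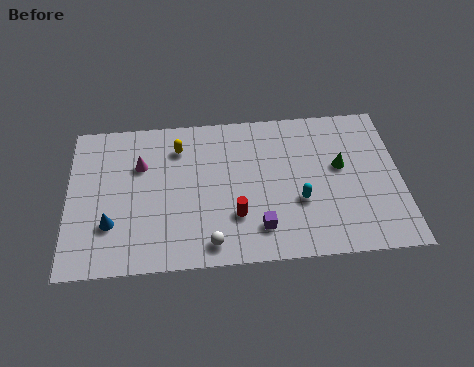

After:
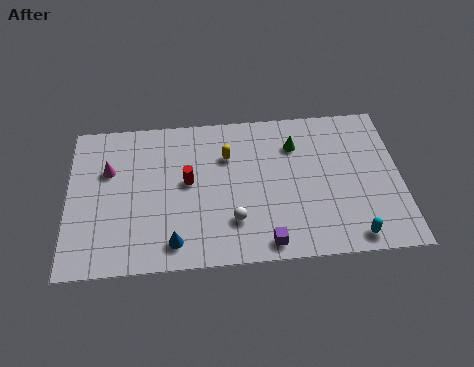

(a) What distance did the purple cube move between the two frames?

0.9

From (8.9, 1.9) to (9.2, 1.0), the purple cube covered √(0.3² + 0.9²) ≈ 0.9 units.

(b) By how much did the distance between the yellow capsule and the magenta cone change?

+3.6

They were about 2.0 units apart before and 5.6 after — 3.6 units further apart.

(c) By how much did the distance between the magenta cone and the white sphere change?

+0.9

The distance was about 5.9 in the first image and 6.8 in the second, so they moved 0.9 units further apart.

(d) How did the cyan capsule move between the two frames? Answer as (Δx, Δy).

(2.4, -2.3)

The cyan capsule started near (10.8, 3.3) and ended near (13.2, 1.0).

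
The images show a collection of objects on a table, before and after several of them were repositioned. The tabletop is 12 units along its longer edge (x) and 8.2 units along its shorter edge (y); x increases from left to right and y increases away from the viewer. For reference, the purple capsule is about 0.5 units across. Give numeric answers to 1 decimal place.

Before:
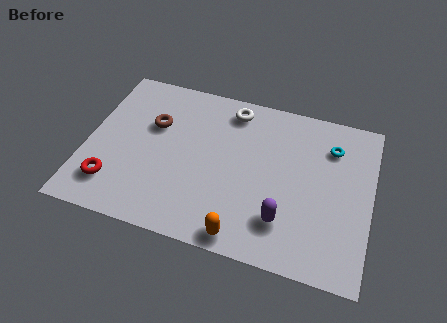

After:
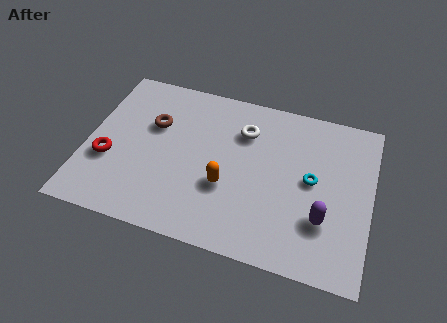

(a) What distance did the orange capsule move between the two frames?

2.4

The orange capsule was near (6.9, 0.8) before and (6.0, 3.0) after, so it travelled √(0.9² + 2.2²) ≈ 2.4 units.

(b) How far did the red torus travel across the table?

1.2

The red torus was near (1.3, 1.8) before and (1.0, 3.0) after, so it travelled √(0.3² + 1.2²) ≈ 1.2 units.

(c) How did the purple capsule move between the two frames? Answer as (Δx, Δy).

(1.6, 0.5)

The purple capsule started near (8.5, 2.0) and ended near (10.1, 2.5).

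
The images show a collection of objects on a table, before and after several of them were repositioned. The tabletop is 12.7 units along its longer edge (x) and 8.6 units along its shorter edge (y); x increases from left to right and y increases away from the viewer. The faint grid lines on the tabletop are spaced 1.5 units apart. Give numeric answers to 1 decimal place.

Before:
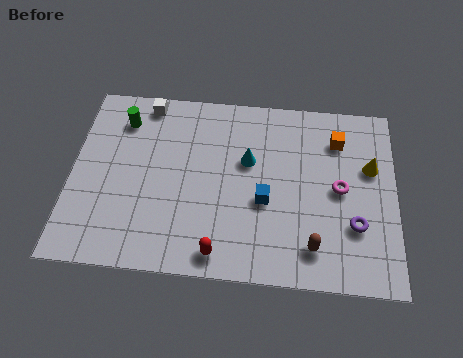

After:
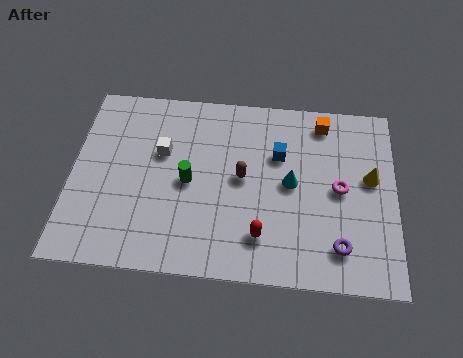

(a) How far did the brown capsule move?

4.0

From (9.5, 1.6) to (6.7, 4.5), the brown capsule covered √(2.8² + 2.9²) ≈ 4.0 units.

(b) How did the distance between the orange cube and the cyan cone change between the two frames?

-0.5

They were about 3.7 units apart before and 3.2 after — 0.5 units closer together.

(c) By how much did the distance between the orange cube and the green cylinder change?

-2.3

They were about 8.5 units apart before and 6.2 after — 2.3 units closer together.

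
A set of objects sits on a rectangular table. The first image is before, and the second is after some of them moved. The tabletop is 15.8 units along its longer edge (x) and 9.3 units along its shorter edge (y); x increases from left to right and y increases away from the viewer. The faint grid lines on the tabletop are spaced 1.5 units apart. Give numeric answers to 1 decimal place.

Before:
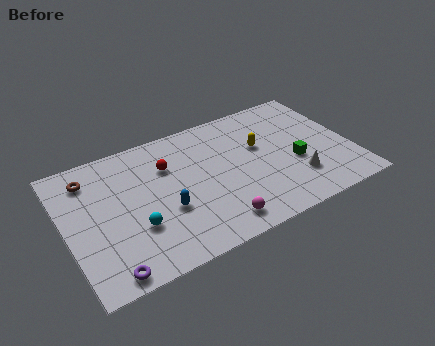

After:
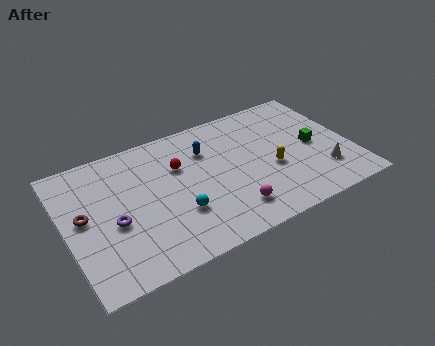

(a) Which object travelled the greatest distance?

the blue capsule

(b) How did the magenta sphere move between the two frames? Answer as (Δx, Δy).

(0.9, 0.5)

The magenta sphere started near (7.8, 1.4) and ended near (8.7, 1.9).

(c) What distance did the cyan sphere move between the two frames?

2.3

The cyan sphere moved from about (3.6, 3.1) to (5.9, 3.0), a distance of √(2.3² + 0.1²) ≈ 2.3.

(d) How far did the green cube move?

1.4

From (12.6, 3.7) to (13.8, 4.5), the green cube covered √(1.2² + 0.8²) ≈ 1.4 units.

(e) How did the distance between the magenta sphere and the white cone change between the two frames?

+0.5

The distance was about 4.8 in the first image and 5.3 in the second, so they moved 0.5 units further apart.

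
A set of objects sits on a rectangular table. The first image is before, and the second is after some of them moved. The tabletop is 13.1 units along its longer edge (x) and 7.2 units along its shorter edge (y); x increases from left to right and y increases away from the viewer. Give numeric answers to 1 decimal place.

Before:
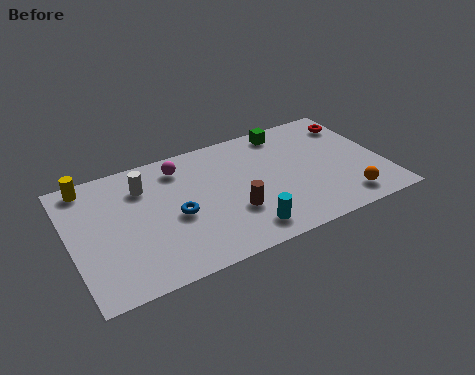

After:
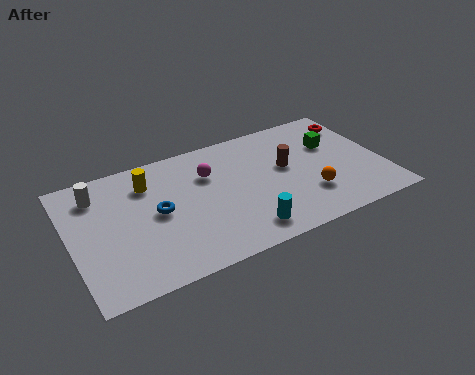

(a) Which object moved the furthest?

the brown cylinder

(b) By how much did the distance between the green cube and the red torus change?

-1.5

Before: roughly 3.0 units apart; after: 1.5. That's 1.5 units closer together.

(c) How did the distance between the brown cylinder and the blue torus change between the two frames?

+3.1

Before: roughly 2.4 units apart; after: 5.5. That's 3.1 units further apart.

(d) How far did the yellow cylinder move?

2.6

From (1.0, 6.4) to (3.4, 5.5), the yellow cylinder covered √(2.4² + 0.9²) ≈ 2.6 units.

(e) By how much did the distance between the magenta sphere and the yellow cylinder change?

-1.3

The distance was about 3.8 in the first image and 2.5 in the second, so they moved 1.3 units closer together.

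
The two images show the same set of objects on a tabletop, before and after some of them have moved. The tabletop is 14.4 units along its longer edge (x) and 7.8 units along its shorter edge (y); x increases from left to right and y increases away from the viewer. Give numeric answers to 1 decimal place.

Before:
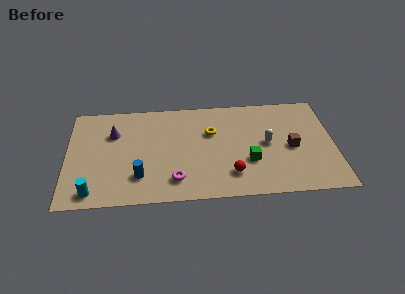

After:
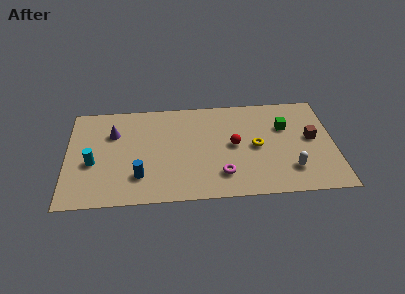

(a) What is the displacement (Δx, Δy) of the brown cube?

(1.1, 0.6)

The brown cube started near (12.1, 3.6) and ended near (13.2, 4.2).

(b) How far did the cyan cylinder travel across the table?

2.2

The cyan cylinder was near (1.4, 1.0) before and (1.4, 3.2) after, so it travelled √(0.0² + 2.2²) ≈ 2.2 units.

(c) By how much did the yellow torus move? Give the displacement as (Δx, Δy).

(2.4, -1.3)

The yellow torus was at about (7.8, 5.1) and moved to about (10.2, 3.8).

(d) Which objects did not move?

the purple cone and the blue cylinder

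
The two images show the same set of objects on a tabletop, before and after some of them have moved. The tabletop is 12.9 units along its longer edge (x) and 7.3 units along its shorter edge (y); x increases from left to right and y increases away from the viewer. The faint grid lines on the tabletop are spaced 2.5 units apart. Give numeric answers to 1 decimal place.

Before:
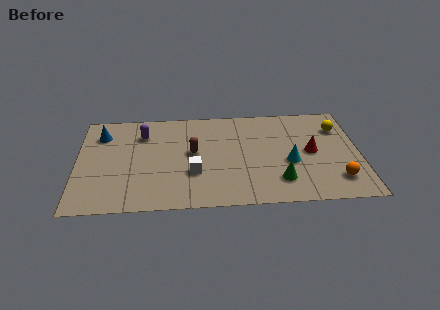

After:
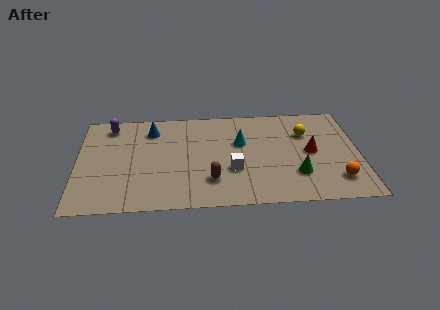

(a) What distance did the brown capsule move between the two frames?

2.2

The brown capsule was near (5.3, 4.0) before and (6.1, 1.9) after, so it travelled √(0.8² + 2.1²) ≈ 2.2 units.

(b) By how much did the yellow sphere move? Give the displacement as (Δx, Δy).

(-1.5, -0.3)

The yellow sphere started near (12.0, 5.4) and ended near (10.5, 5.1).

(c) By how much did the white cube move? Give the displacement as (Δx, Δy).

(1.8, 0.1)

From the two frames, the white cube sits at roughly (5.3, 2.5) before and (7.1, 2.6) after.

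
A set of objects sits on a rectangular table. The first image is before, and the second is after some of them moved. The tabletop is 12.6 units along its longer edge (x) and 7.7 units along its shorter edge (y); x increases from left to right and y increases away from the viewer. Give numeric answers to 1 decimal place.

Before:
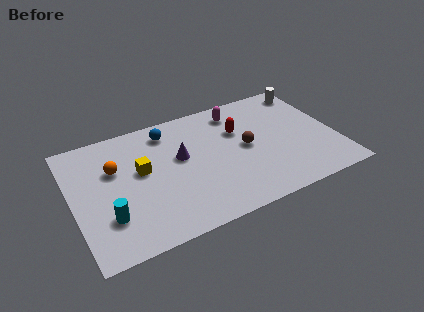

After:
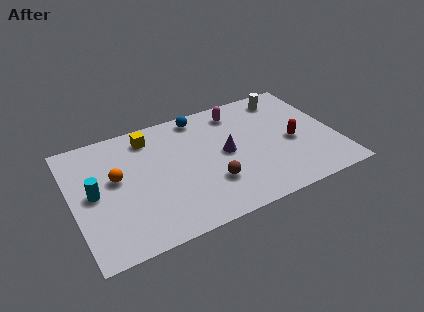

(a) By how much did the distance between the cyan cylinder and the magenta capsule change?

-0.3

The distance was about 7.9 in the first image and 7.6 in the second, so they moved 0.3 units closer together.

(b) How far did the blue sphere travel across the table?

1.6

The blue sphere was near (4.8, 6.4) before and (6.4, 6.8) after, so it travelled √(1.6² + 0.4²) ≈ 1.6 units.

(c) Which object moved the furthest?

the red capsule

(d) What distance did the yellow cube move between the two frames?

2.1

The yellow cube moved from about (3.3, 4.4) to (3.9, 6.4), a distance of √(0.6² + 2.0²) ≈ 2.1.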